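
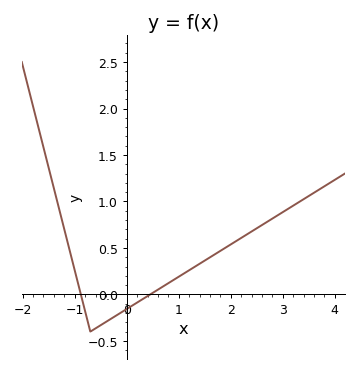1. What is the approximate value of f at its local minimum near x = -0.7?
-0.399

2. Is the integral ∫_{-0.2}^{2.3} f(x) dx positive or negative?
positive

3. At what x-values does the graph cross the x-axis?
-0.882, 0.452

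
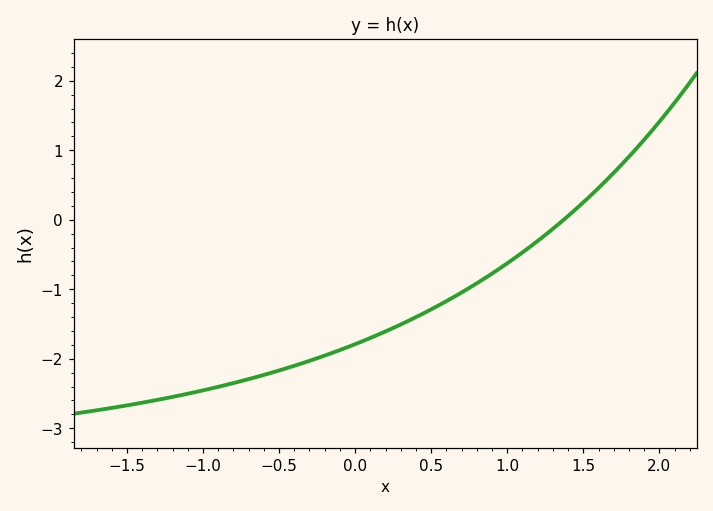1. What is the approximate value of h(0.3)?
-1.51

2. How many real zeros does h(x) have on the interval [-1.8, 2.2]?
1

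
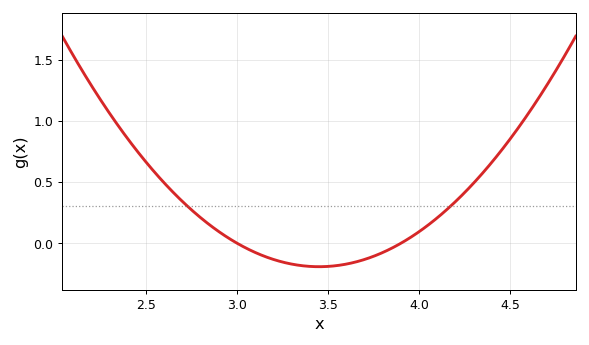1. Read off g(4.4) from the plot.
0.665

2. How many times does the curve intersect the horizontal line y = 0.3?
2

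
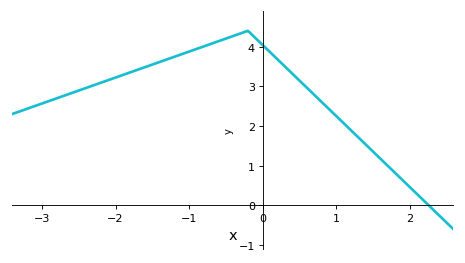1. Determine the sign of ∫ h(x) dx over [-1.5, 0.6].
positive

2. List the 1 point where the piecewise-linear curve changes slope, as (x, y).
(-0.2, 4.4)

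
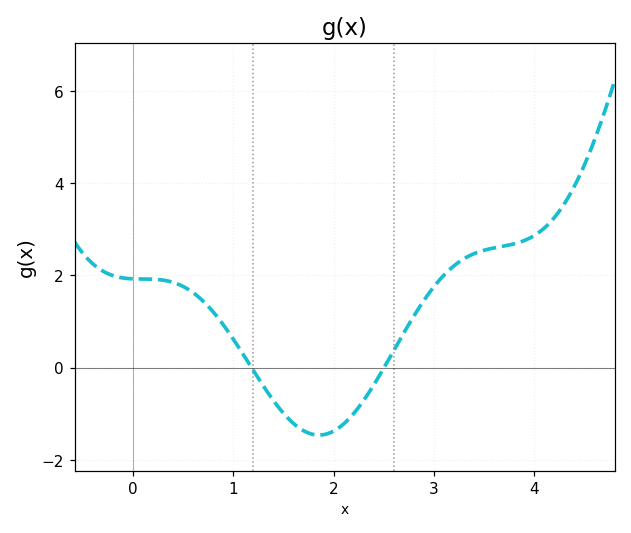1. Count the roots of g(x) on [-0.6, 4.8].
2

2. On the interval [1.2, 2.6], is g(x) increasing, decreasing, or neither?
neither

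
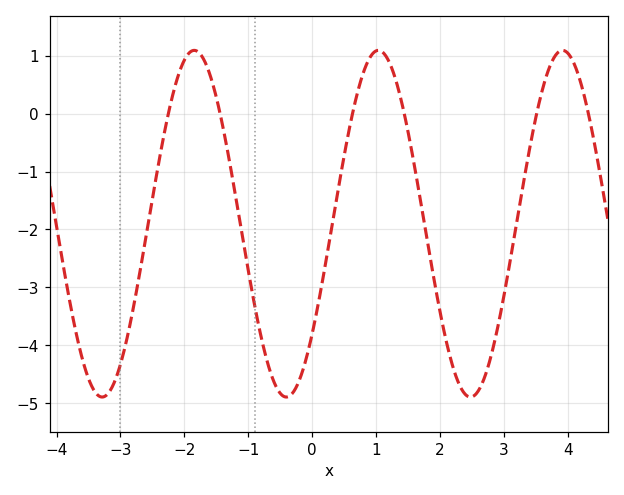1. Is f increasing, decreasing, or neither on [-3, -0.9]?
neither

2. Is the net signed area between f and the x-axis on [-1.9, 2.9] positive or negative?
negative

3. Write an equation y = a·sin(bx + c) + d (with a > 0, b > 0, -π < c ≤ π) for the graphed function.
y = 2.99sin(2.18x - 0.69) - 1.9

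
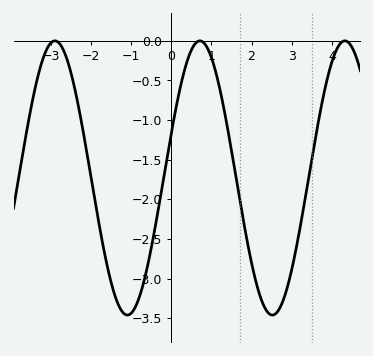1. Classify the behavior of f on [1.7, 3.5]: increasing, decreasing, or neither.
neither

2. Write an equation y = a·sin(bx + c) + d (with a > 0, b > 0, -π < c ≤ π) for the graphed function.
y = 1.73sin(1.7x + 0.33) - 1.73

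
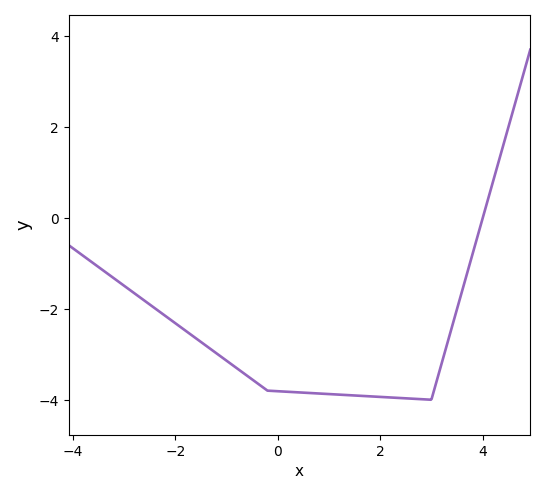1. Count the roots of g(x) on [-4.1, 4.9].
1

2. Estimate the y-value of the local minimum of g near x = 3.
-4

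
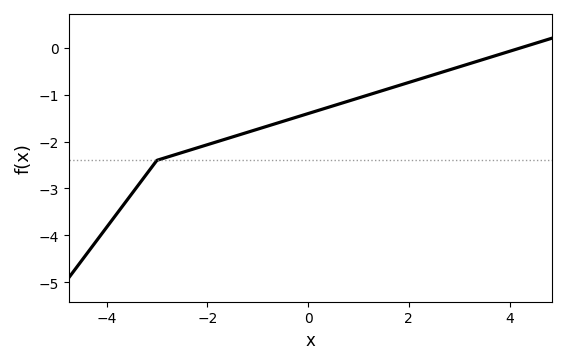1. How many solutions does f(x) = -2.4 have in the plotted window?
1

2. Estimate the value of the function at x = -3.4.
-3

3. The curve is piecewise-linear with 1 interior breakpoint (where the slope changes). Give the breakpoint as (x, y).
(-3, -2.4)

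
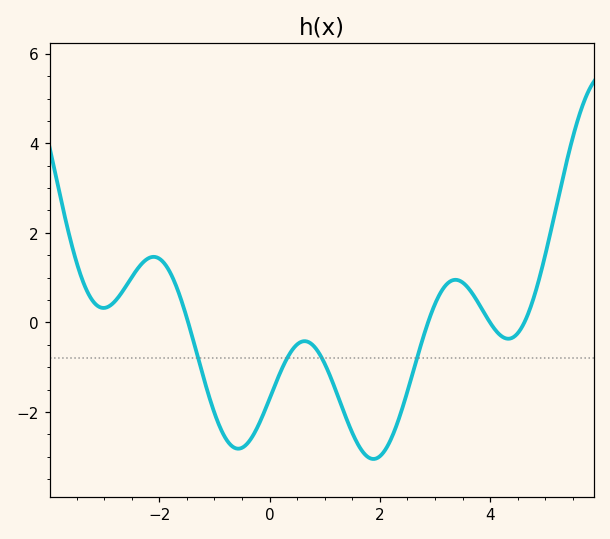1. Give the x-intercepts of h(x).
-1.48, 2.87, 4, 4.62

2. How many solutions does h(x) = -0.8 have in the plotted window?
4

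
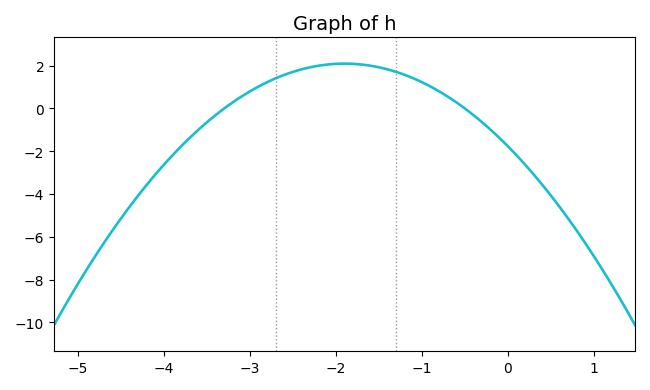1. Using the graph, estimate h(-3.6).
-1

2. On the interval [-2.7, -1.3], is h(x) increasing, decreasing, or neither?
neither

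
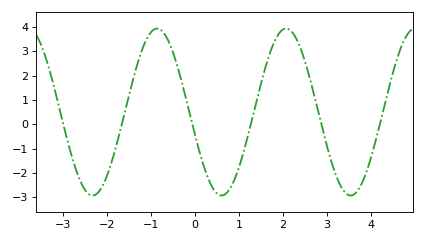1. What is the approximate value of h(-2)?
-2.1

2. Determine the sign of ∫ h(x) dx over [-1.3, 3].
positive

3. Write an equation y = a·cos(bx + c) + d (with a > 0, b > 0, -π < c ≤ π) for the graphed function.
y = 3.43cos(2.1x + 1.9) + 0.5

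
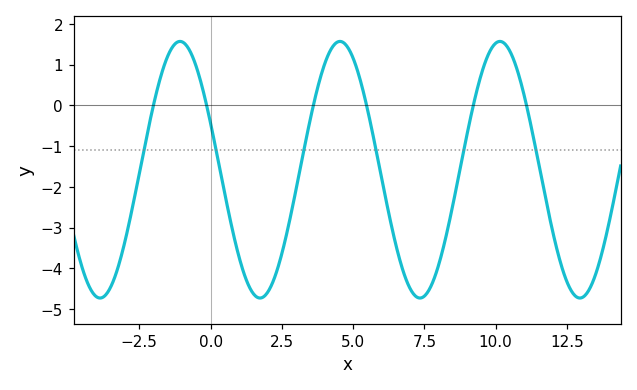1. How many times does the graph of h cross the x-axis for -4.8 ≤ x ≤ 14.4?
6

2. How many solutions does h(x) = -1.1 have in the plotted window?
6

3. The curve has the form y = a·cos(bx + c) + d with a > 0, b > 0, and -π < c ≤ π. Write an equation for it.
y = 3.15cos(1.1x + 1.2) - 1.58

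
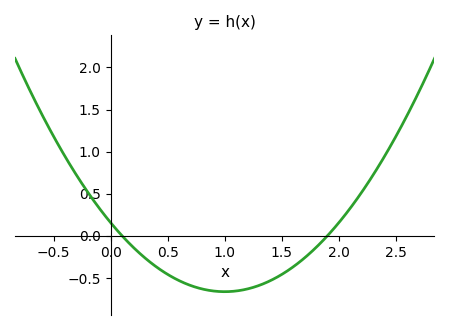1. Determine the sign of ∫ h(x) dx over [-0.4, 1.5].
negative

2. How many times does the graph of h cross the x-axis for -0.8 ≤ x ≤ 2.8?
2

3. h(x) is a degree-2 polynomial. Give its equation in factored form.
y = 0.82(x - 0.1)(x - 1.9)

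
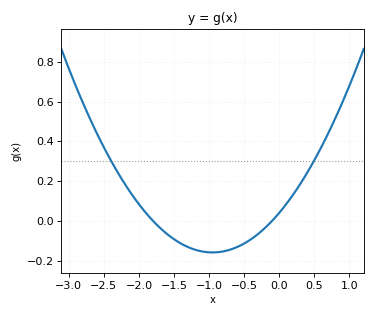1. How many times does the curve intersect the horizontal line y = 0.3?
2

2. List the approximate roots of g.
-1.8, -0.1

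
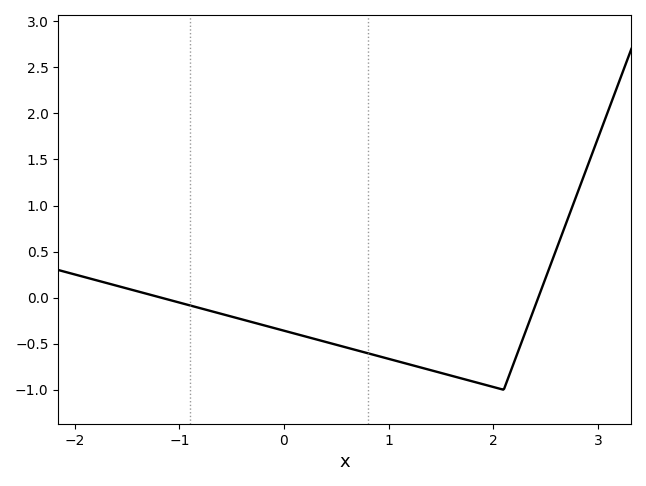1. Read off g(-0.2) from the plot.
-0.3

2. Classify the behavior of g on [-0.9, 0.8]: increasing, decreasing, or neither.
decreasing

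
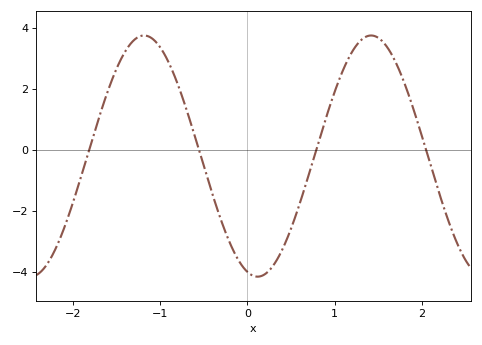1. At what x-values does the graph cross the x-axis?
-1.82, -0.558, 0.79, 2.05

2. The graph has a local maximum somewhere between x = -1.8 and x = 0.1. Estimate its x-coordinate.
-1.19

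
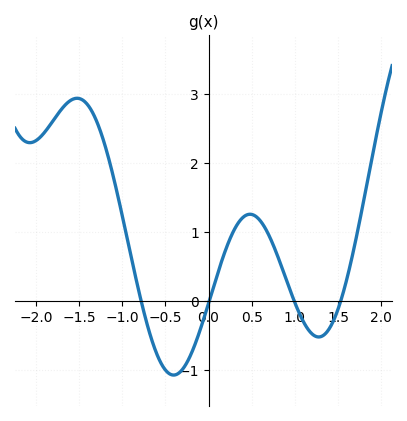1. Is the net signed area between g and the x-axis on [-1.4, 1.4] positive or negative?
positive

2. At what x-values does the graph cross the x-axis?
-0.8, 0, 1, 1.5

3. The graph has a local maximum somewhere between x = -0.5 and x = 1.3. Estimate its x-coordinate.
0.5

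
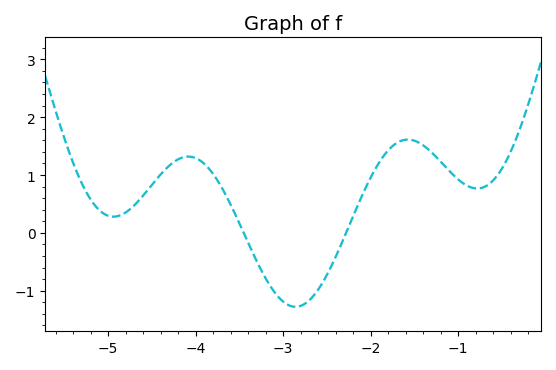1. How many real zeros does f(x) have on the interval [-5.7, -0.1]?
2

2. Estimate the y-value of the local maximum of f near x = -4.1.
1.3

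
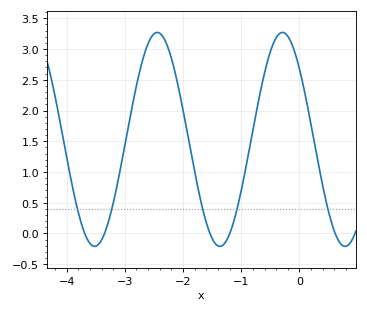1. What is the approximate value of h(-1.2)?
0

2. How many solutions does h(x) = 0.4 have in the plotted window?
5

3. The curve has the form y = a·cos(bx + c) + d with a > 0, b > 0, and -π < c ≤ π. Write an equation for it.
y = 1.74cos(2.9x + 0.85) + 1.53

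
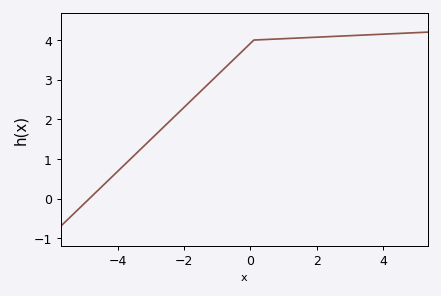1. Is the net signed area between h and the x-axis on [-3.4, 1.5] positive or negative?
positive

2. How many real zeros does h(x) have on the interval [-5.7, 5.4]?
1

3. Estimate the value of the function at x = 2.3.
4.08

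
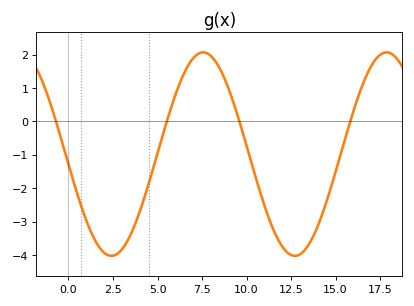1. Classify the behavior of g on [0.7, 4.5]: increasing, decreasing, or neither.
neither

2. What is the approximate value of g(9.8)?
-0.359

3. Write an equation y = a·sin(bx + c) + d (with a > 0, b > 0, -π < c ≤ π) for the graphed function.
y = 3.05sin(0.61x - 3.04) - 0.98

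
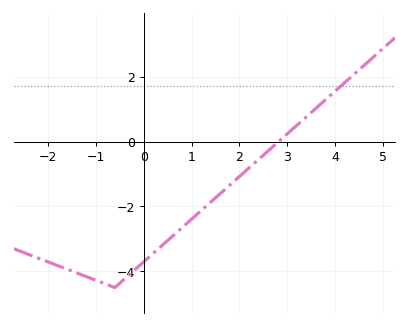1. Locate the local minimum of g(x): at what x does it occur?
-0.6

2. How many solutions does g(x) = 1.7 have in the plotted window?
1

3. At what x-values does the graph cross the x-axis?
2.8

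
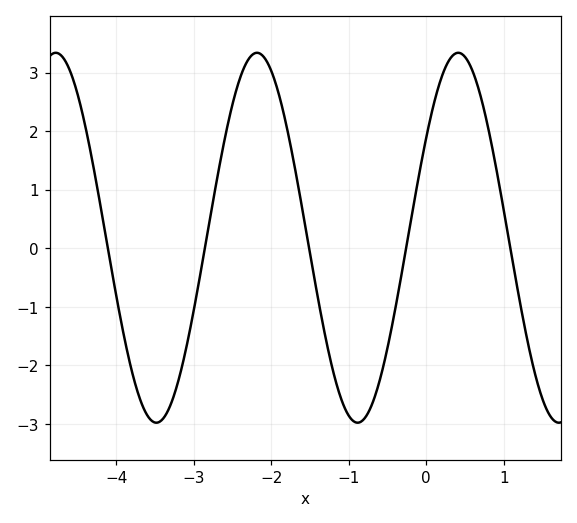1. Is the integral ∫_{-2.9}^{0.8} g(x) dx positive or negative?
positive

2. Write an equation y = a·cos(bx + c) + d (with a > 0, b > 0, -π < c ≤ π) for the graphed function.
y = 3.16cos(2.4x - 1) + 0.18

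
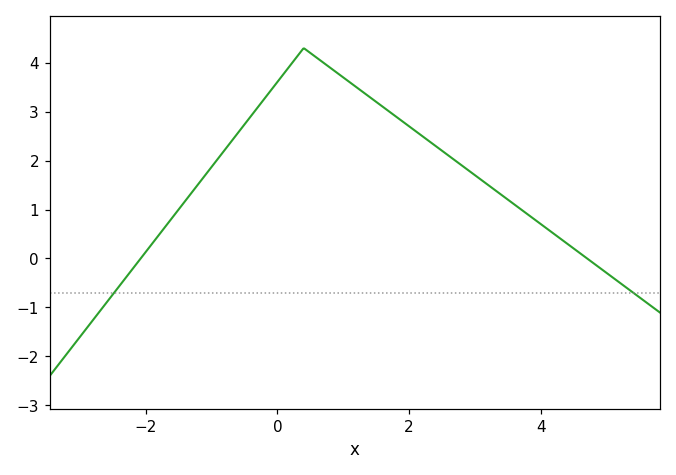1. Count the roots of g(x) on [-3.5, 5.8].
2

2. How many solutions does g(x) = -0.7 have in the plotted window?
2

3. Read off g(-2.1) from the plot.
-0.042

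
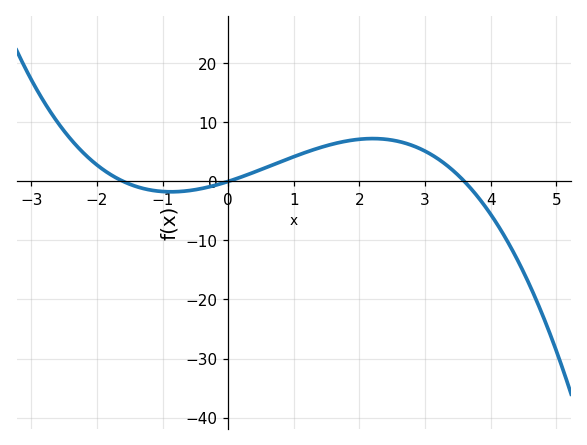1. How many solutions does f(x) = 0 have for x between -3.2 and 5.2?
3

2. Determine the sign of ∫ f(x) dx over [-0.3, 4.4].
positive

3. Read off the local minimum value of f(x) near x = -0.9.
-2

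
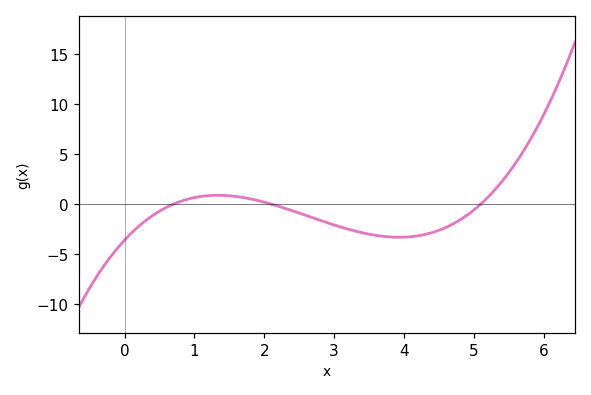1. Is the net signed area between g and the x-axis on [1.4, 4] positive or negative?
negative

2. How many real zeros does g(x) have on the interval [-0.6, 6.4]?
3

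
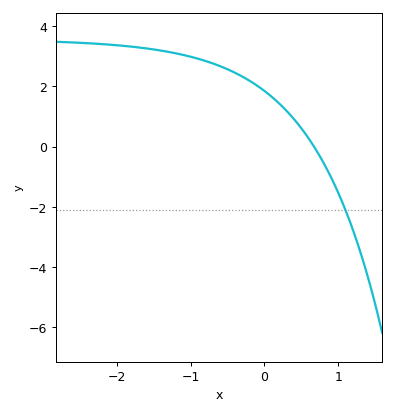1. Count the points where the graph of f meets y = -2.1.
1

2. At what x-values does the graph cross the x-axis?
0.7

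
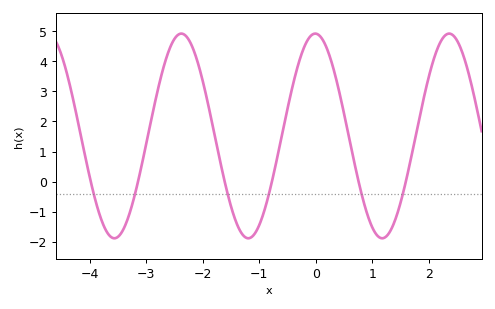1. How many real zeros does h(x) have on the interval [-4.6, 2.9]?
6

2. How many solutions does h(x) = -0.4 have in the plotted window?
6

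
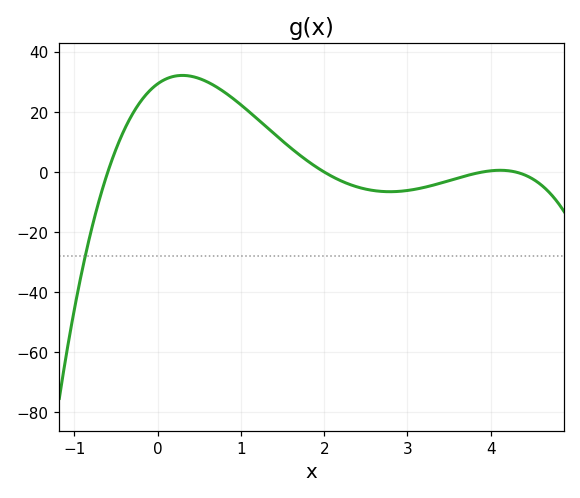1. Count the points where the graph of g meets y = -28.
1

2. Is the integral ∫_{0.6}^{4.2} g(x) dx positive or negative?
positive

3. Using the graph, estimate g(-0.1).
27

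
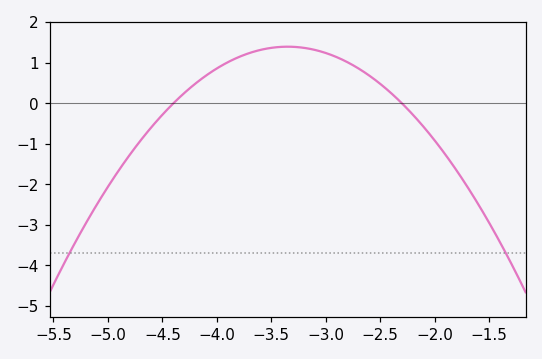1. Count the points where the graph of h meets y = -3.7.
2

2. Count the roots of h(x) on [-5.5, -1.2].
2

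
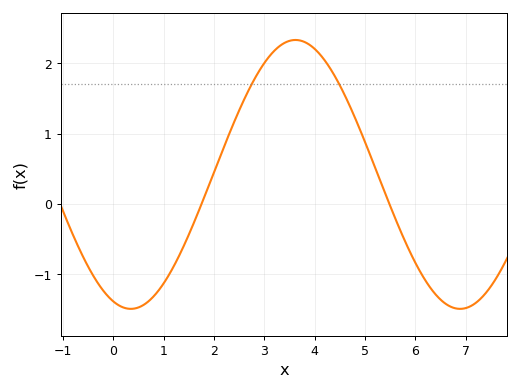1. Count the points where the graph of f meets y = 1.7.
2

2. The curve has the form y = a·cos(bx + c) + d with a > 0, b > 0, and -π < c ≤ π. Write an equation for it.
y = 1.91cos(0.96x + 2.81) + 0.42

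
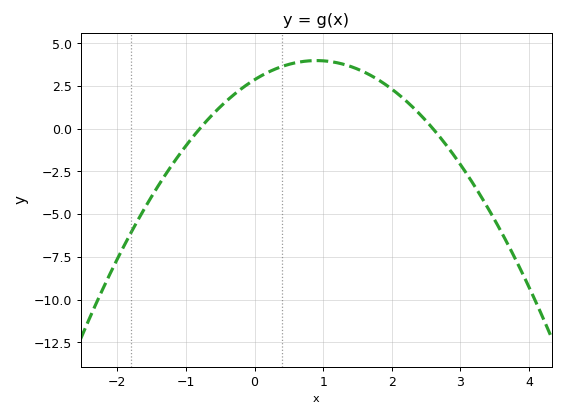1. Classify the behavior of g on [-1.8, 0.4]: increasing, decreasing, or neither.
increasing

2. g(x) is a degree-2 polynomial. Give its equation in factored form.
y = -1.38(x + 0.8)(x - 2.6)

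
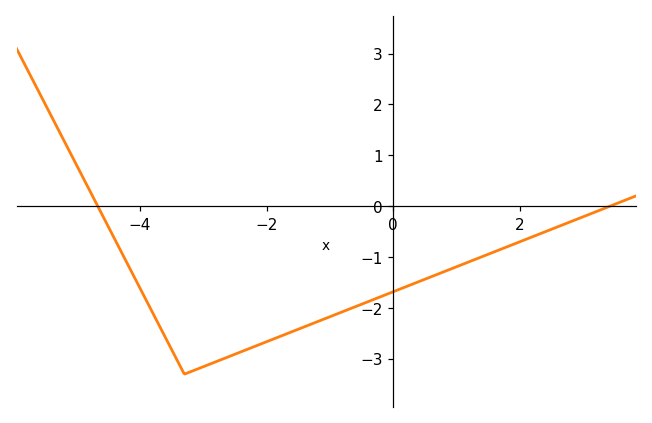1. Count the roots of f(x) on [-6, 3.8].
2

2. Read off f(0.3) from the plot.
-1.53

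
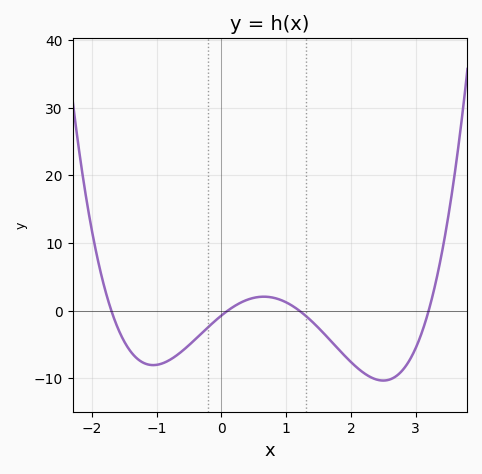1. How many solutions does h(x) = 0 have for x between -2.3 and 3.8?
4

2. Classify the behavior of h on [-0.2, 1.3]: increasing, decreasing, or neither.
neither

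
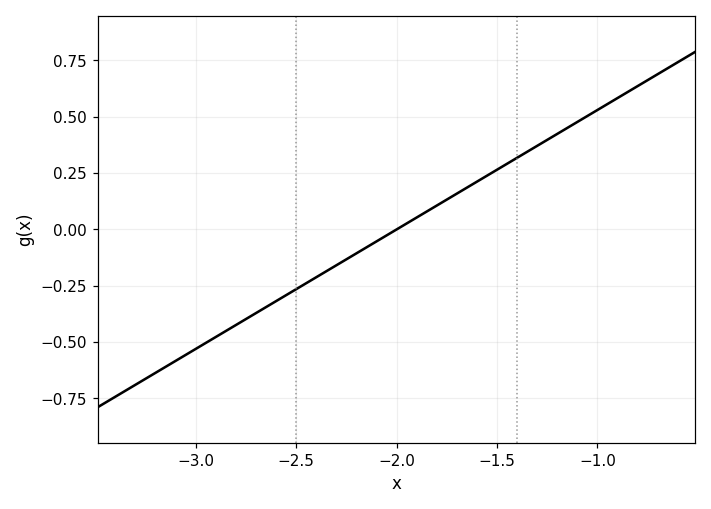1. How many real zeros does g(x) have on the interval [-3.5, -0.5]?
1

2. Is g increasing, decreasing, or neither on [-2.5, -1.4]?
increasing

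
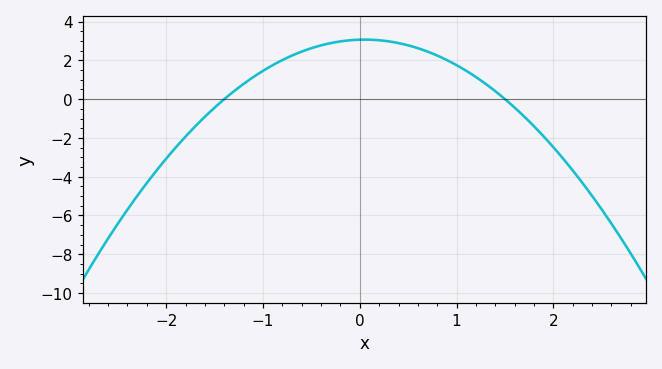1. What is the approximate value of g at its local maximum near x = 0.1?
3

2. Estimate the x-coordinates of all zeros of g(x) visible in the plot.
-1.4, 1.5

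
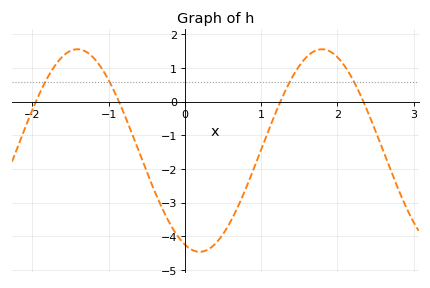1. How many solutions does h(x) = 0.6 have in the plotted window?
4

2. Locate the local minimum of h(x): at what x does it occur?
0.194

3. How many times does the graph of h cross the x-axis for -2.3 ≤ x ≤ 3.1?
4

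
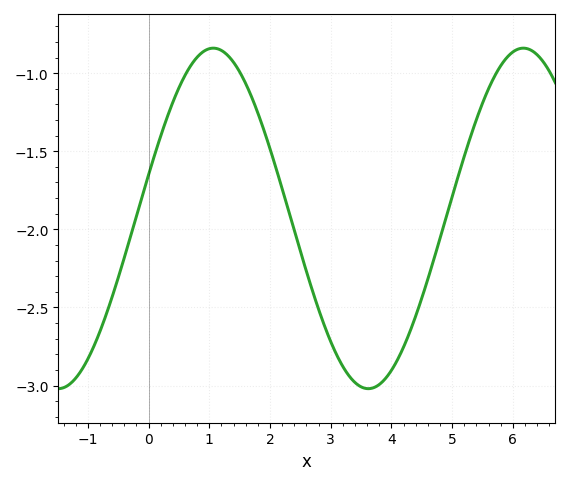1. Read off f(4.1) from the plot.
-2.85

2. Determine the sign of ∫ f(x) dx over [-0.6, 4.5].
negative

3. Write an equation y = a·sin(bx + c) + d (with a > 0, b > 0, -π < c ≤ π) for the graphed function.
y = 1.09sin(1.2x + 0.26) - 1.93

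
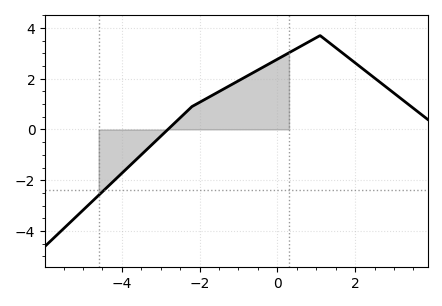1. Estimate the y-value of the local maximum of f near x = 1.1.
3.7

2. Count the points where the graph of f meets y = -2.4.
1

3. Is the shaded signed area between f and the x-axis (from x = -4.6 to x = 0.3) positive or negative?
positive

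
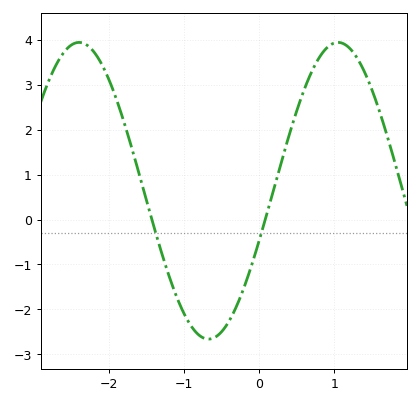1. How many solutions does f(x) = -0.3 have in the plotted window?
2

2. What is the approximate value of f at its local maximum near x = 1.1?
3.9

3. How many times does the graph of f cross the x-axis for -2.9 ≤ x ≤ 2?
2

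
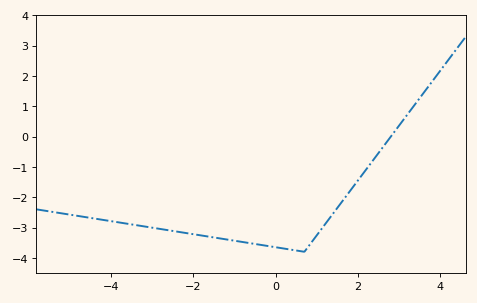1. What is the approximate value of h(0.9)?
-3.4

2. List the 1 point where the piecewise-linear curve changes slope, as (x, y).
(0.7, -3.8)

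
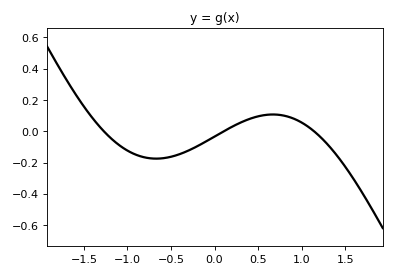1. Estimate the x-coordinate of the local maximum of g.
0.7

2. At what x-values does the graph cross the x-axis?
-1.3, 0.1, 1.1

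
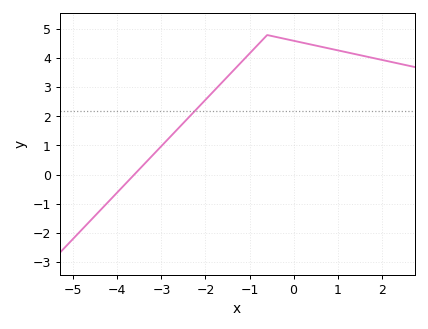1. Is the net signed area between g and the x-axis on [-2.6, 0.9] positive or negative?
positive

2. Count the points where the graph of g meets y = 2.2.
1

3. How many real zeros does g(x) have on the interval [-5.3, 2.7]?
1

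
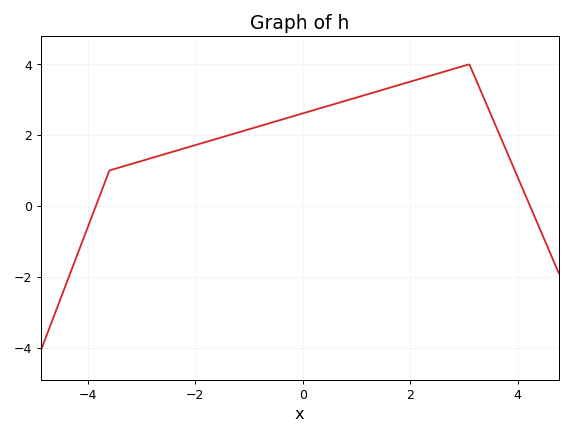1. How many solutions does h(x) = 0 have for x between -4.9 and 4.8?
2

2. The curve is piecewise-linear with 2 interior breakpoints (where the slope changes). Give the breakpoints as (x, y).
(-3.6, 1); (3.1, 4)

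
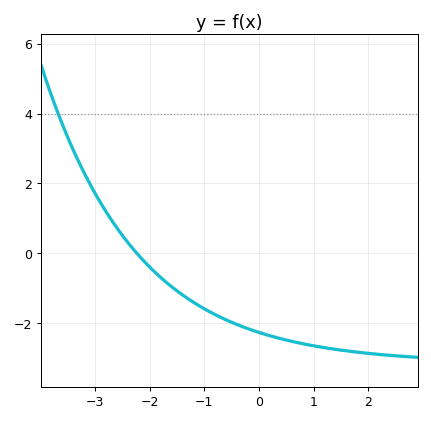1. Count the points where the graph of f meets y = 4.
1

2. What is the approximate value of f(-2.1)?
-0.2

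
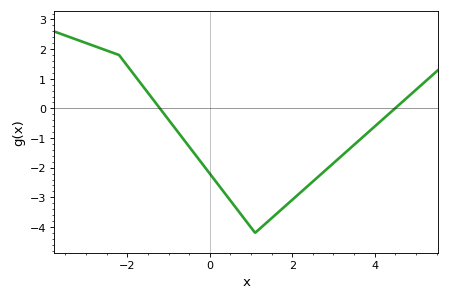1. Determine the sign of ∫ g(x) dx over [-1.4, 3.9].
negative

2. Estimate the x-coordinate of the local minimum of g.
1.1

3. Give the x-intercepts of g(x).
-1.21, 4.49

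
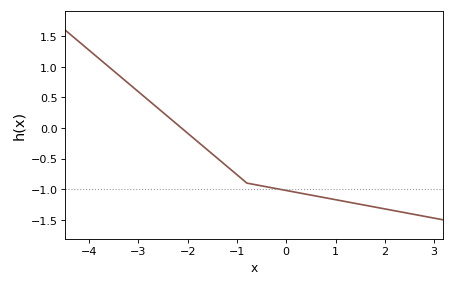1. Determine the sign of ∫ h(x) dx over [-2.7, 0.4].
negative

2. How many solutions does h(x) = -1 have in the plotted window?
1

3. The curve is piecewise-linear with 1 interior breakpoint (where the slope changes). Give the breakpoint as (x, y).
(-0.8, -0.9)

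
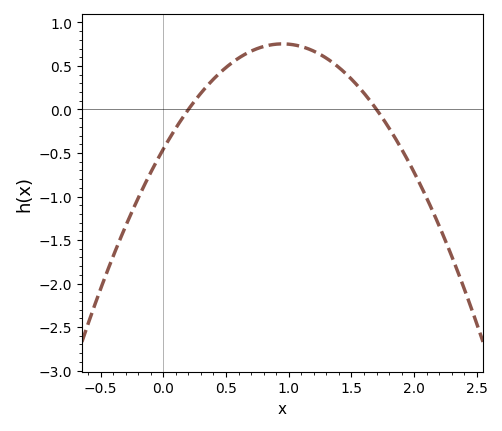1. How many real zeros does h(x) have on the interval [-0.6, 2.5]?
2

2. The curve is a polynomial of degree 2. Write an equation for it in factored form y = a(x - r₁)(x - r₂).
y = -1.34(x - 0.2)(x - 1.7)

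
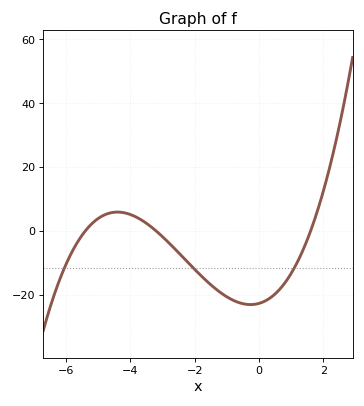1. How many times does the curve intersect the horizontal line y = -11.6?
3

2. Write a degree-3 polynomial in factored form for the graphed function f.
y = 0.82(x + 5.4)(x + 3.2)(x - 1.6)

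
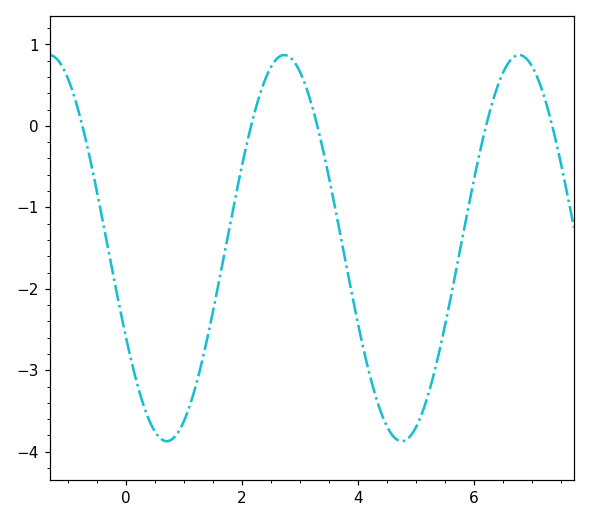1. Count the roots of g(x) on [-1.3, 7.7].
5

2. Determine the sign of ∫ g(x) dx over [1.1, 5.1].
negative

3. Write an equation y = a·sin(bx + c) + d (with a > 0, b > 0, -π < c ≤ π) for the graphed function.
y = 2.37sin(1.55x - 2.66) - 1.5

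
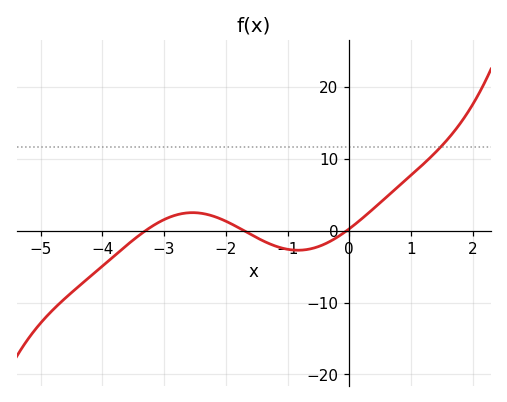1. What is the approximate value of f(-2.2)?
2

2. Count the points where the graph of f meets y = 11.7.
1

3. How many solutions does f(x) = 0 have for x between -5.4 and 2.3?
3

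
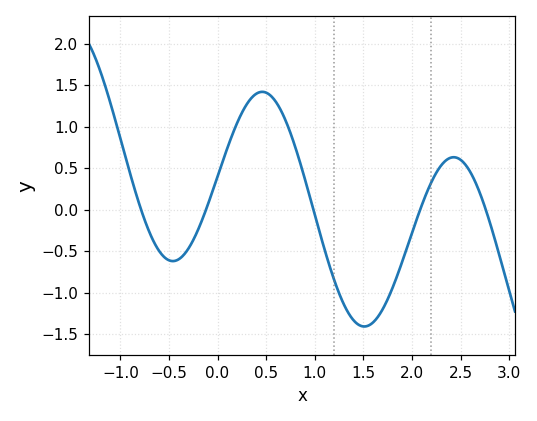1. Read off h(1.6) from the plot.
-1.35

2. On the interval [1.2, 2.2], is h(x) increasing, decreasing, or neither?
neither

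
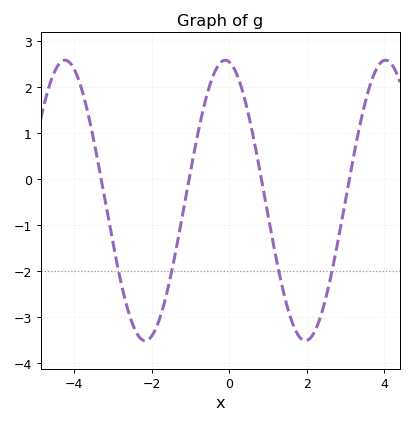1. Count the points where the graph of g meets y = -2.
4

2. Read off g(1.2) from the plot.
-1.65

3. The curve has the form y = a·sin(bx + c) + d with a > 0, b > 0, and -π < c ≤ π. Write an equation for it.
y = 3.05sin(1.52x + 1.72) - 0.46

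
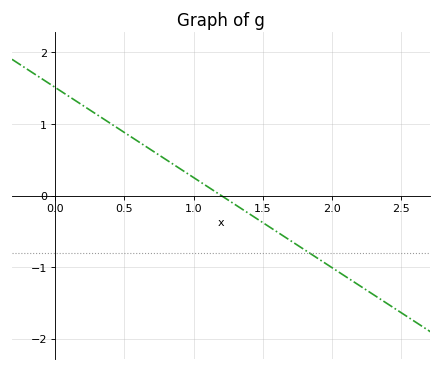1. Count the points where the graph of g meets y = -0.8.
1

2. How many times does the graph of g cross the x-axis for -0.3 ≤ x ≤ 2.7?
1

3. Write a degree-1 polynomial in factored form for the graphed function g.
y = -1.26(x - 1.2)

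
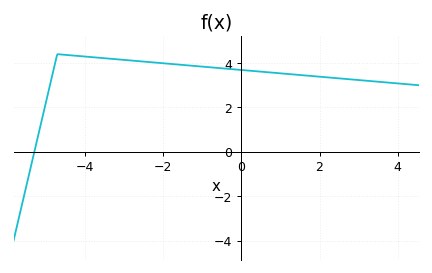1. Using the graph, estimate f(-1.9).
3.98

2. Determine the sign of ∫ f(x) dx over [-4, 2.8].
positive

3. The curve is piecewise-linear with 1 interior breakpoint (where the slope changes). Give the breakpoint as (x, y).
(-4.7, 4.4)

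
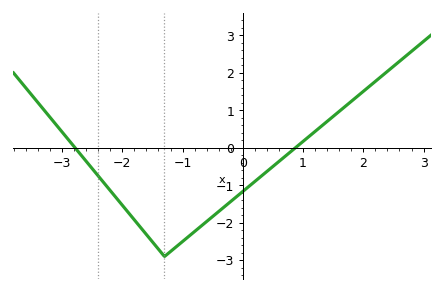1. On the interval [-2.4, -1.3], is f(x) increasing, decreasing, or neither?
decreasing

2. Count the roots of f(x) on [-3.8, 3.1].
2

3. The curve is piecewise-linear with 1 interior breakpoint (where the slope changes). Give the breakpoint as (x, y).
(-1.3, -2.9)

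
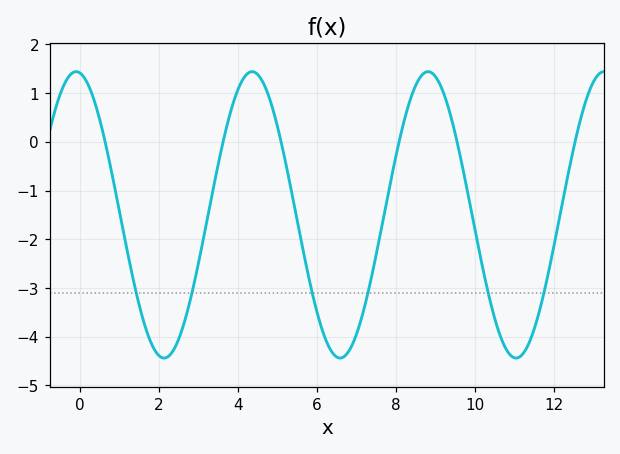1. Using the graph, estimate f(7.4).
-2.73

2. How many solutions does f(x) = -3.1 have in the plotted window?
6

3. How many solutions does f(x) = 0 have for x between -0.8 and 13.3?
6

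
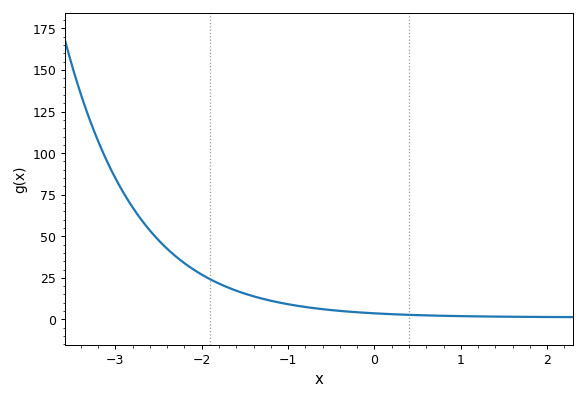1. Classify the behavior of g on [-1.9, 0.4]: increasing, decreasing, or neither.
decreasing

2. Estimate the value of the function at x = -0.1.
4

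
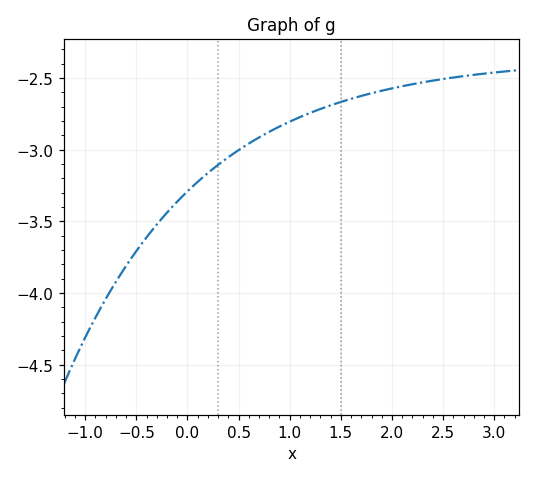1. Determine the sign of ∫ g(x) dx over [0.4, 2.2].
negative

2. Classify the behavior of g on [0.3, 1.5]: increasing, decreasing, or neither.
increasing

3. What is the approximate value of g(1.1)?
-2.75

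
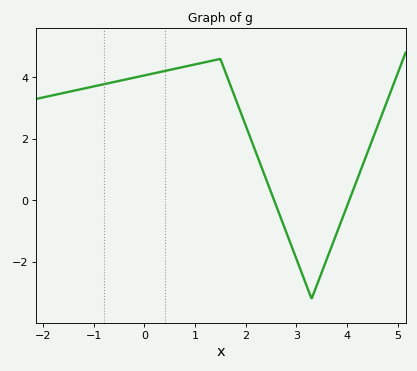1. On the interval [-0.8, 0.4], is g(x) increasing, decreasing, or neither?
increasing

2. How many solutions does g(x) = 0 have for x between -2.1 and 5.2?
2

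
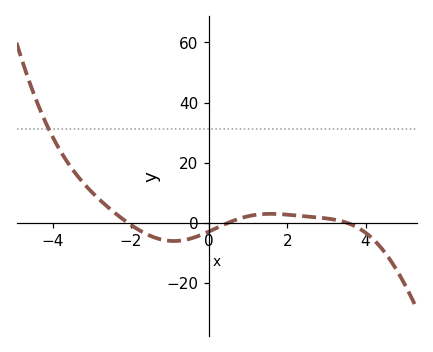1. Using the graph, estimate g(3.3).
0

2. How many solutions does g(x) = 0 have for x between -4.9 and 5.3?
3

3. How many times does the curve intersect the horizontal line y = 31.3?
1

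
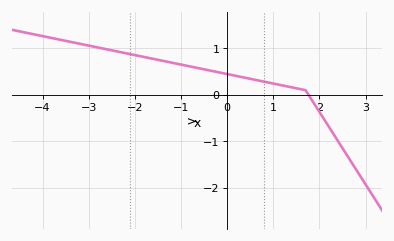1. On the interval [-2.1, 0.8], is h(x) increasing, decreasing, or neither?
decreasing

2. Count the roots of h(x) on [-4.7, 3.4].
1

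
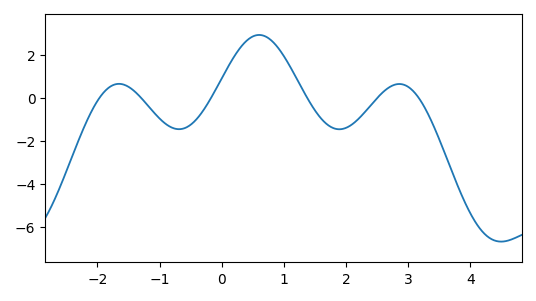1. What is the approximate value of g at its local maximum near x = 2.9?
0.66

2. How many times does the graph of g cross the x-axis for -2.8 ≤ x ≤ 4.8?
6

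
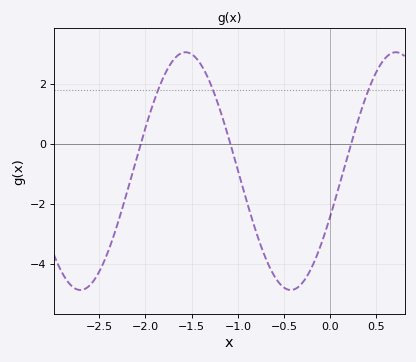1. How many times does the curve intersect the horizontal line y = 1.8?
3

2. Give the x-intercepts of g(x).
-2.1, -1.1, 0.2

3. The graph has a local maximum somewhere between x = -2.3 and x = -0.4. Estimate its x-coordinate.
-1.6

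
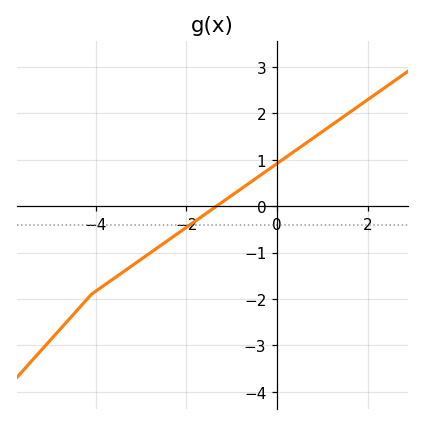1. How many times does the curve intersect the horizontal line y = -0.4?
1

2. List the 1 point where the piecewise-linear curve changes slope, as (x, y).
(-4.1, -1.9)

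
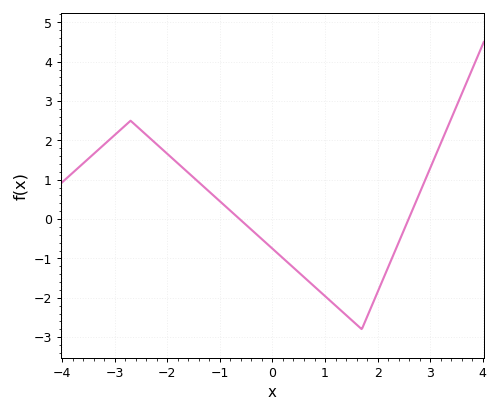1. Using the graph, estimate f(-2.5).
2.26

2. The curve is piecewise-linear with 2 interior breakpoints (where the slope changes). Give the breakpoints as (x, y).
(-2.7, 2.5); (1.7, -2.8)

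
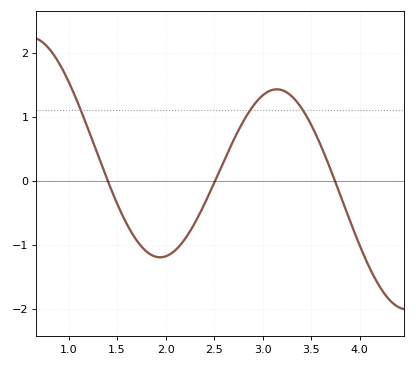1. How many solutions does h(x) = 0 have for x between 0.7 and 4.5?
3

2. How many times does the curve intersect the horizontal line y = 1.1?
3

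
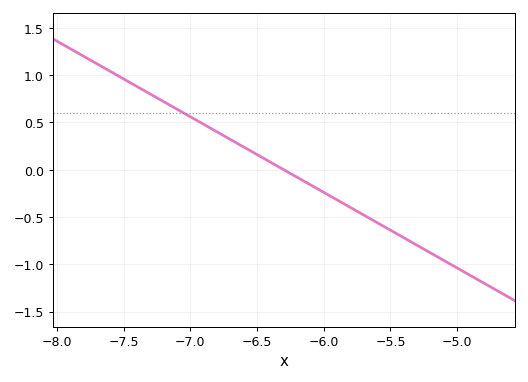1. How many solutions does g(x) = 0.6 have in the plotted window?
1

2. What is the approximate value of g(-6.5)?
0.16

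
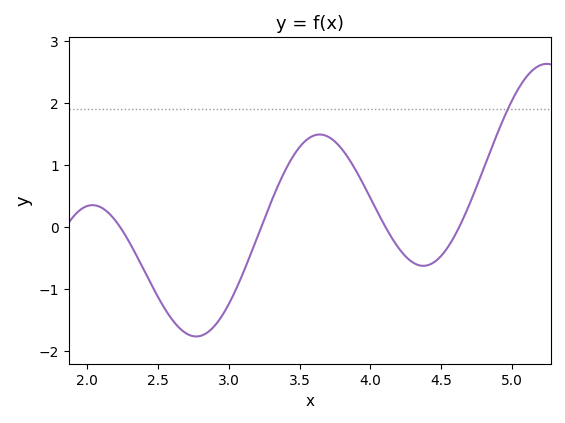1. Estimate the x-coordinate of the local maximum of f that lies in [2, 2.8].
2.04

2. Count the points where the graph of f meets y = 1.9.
1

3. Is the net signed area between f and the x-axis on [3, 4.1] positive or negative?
positive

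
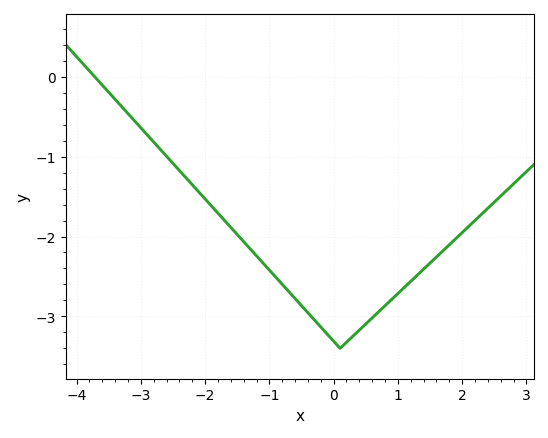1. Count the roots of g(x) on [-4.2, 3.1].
1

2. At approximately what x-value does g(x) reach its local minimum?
0.1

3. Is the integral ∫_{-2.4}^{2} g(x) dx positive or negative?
negative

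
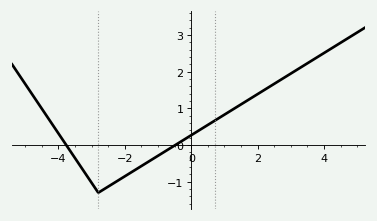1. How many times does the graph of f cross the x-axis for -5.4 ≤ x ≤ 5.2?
2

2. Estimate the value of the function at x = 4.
2.51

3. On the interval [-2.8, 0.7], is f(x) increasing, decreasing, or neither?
increasing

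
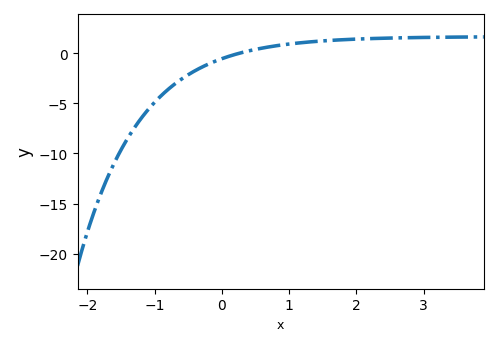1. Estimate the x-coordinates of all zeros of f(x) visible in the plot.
0.3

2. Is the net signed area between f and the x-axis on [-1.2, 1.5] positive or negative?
negative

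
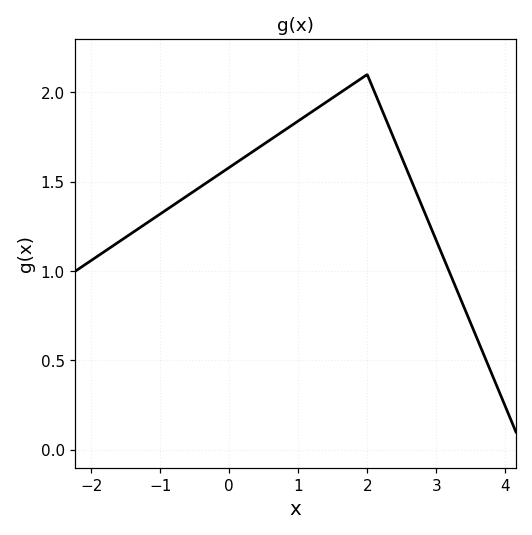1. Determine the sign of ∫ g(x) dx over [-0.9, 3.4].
positive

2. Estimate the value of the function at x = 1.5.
1.97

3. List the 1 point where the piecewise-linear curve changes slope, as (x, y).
(2, 2.1)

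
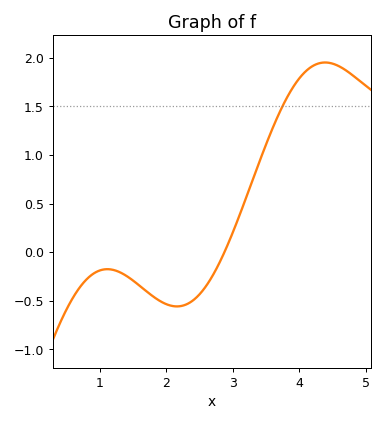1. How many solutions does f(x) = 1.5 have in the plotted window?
1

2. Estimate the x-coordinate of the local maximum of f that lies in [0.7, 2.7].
1.11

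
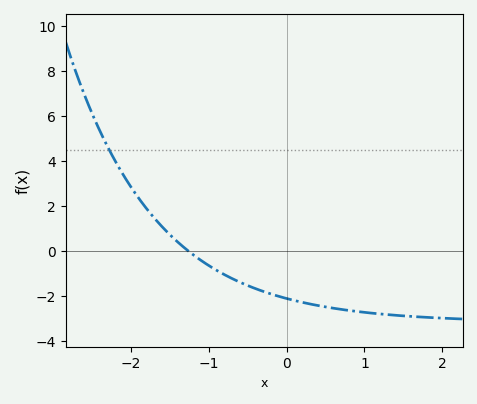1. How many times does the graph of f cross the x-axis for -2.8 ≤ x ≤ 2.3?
1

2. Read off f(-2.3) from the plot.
4.66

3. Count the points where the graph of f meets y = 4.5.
1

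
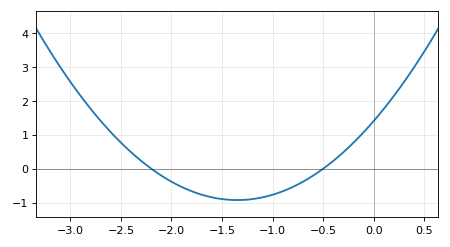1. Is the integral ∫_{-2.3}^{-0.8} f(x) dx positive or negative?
negative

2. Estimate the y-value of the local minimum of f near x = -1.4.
-0.9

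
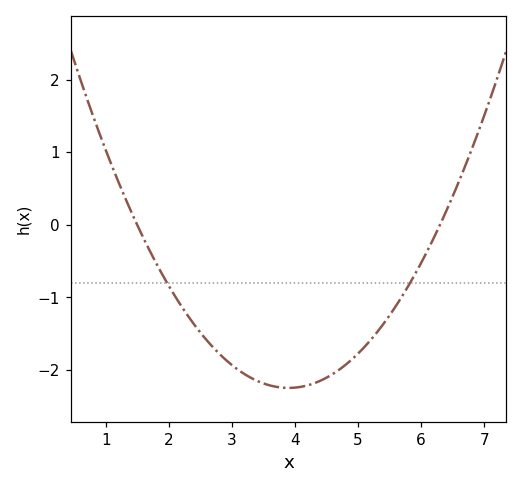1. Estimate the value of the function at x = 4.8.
-1.93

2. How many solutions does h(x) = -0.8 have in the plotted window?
2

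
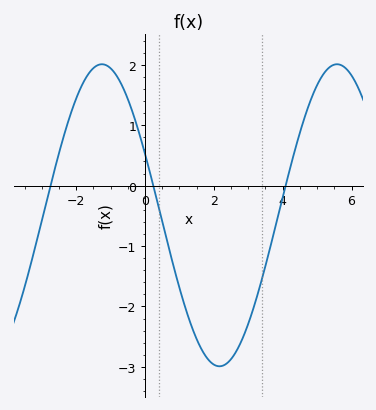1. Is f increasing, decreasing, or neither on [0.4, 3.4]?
neither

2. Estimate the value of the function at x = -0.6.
1.6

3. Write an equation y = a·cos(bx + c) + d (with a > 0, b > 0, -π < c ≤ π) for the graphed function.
y = 2.5cos(0.92x + 1.2) - 0.49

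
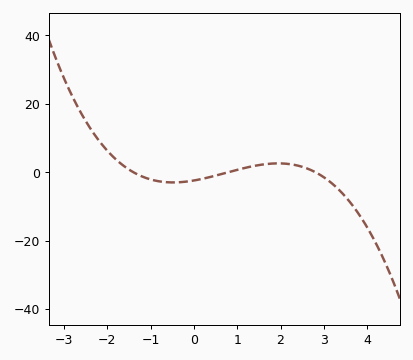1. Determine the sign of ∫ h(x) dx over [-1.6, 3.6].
negative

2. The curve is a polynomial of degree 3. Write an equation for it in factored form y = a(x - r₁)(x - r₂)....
y = -0.78(x + 1.4)(x - 0.8)(x - 2.8)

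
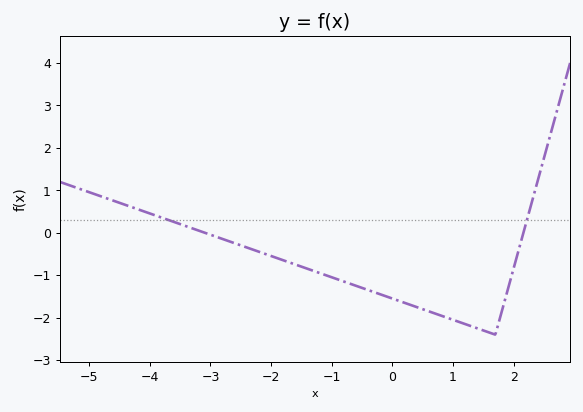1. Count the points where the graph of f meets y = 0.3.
2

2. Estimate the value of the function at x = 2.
-0.843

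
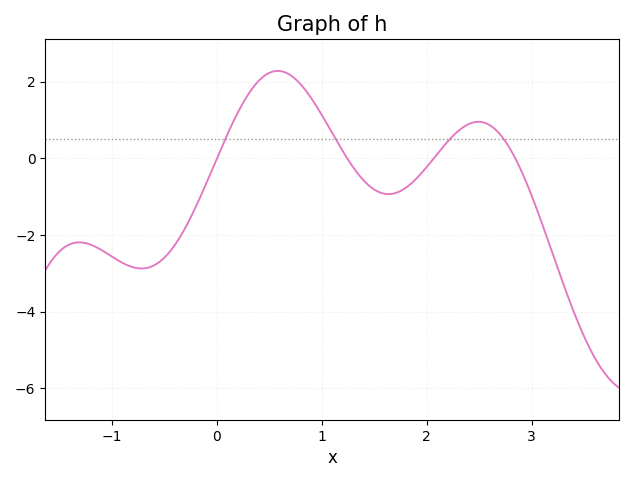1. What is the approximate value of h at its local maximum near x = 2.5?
0.95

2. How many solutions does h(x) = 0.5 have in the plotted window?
4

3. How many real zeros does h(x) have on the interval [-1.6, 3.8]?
4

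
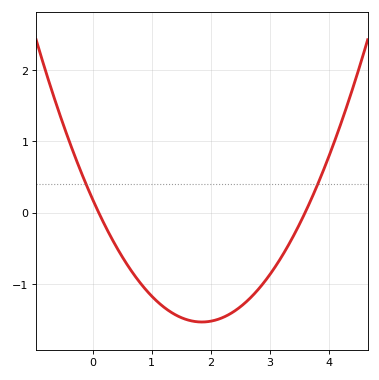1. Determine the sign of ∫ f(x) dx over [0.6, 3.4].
negative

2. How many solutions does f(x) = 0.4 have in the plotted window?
2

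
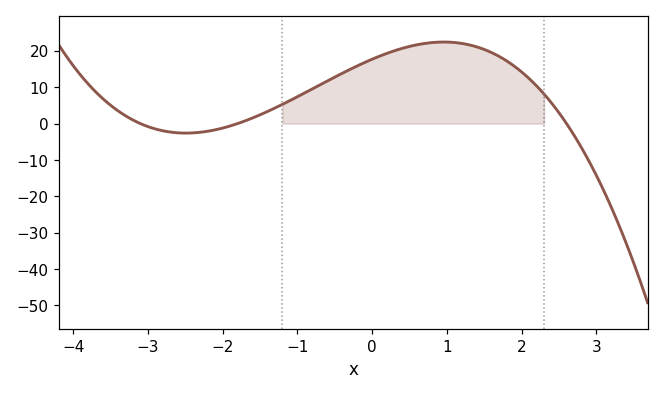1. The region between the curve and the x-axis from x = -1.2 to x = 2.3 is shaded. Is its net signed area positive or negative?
positive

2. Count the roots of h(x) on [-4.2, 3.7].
3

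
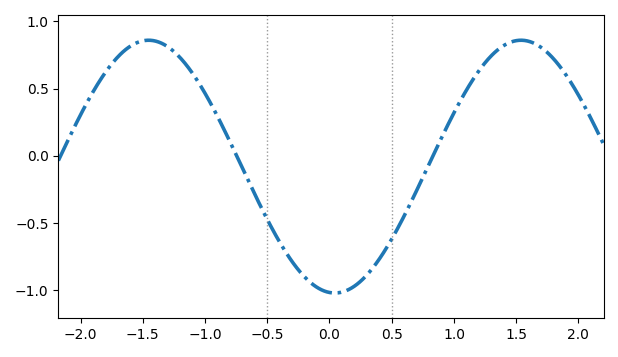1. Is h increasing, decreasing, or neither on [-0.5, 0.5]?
neither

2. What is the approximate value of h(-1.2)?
0.73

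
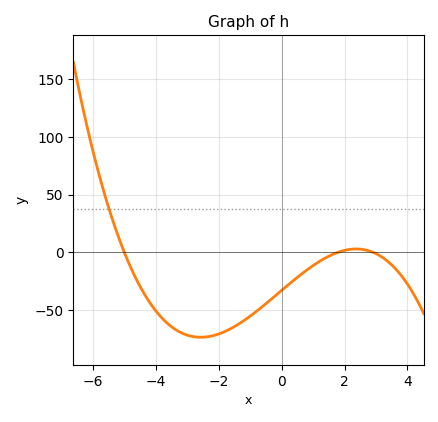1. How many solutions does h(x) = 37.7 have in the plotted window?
1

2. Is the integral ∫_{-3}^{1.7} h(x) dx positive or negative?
negative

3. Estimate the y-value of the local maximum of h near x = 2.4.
5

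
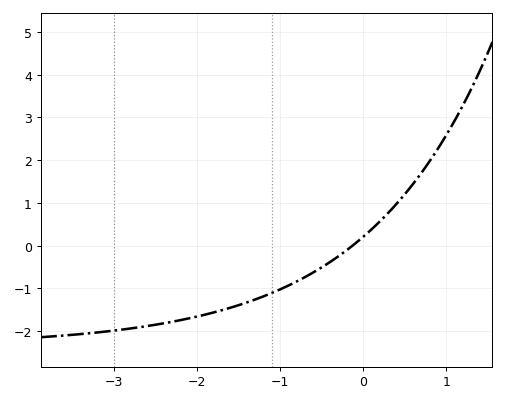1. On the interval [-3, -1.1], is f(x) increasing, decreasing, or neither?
increasing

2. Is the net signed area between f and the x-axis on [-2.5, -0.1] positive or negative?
negative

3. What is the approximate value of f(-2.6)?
-1.88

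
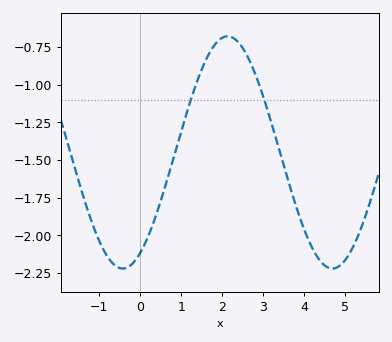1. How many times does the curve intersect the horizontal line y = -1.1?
2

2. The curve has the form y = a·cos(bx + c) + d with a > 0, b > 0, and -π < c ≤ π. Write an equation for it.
y = 0.77cos(1.2x - 2.6) - 1.45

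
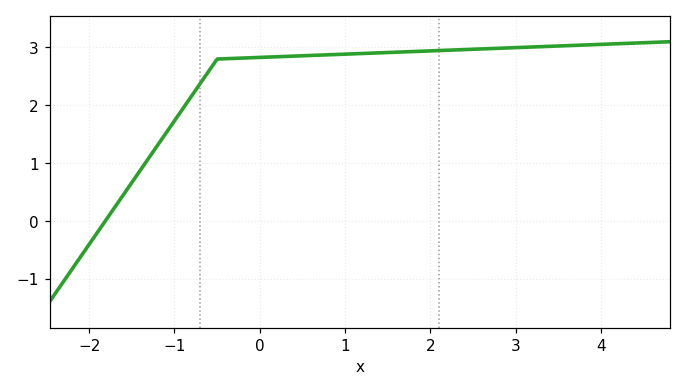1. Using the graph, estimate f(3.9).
3.05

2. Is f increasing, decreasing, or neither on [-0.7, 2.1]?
increasing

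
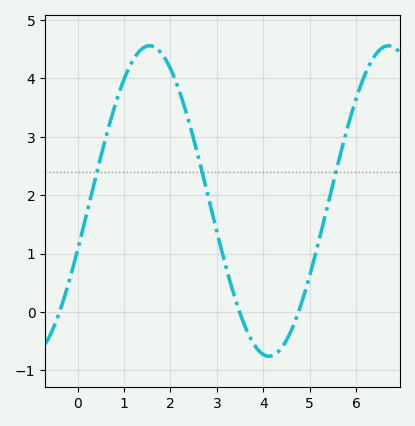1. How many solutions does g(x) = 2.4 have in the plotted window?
3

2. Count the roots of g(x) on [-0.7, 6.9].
3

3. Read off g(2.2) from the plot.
3.76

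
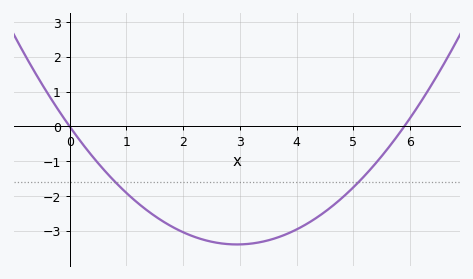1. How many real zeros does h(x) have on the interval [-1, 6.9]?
2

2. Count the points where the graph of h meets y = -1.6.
2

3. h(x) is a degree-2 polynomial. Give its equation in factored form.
y = 0.39(x - 0)(x - 5.9)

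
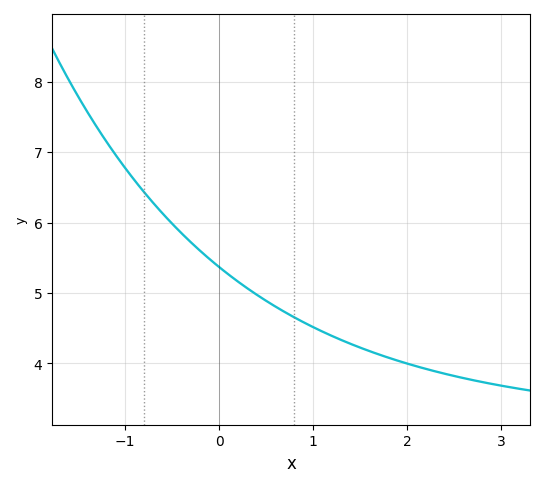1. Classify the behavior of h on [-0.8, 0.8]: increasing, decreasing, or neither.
decreasing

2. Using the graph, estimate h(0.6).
4.8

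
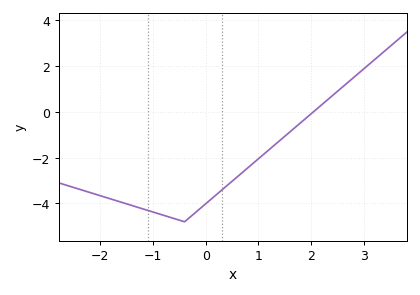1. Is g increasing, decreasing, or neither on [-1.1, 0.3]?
neither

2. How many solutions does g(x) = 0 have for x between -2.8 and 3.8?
1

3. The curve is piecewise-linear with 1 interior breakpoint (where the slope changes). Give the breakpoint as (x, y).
(-0.4, -4.8)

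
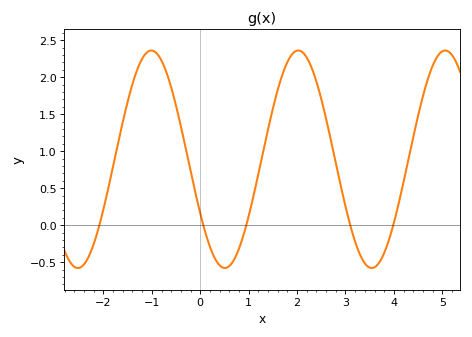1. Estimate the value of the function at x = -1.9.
0.496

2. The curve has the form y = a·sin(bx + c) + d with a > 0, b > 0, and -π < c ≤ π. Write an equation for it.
y = 1.47sin(2.07x - 2.62) + 0.89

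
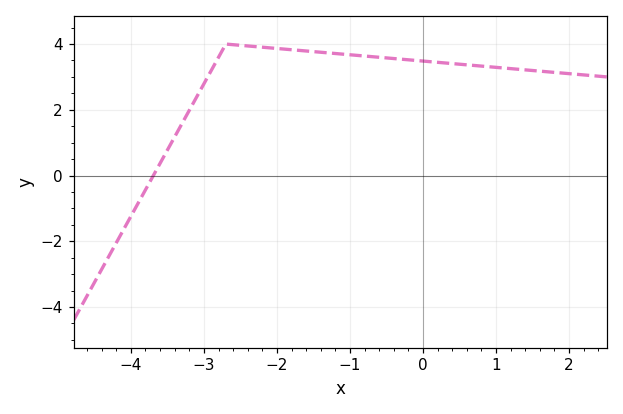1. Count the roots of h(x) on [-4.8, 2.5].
1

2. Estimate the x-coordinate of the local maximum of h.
-2.7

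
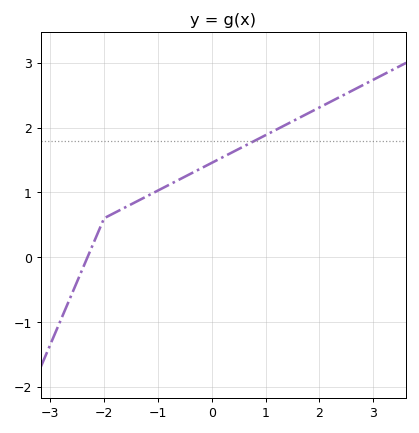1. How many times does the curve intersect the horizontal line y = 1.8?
1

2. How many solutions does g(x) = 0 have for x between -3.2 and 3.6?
1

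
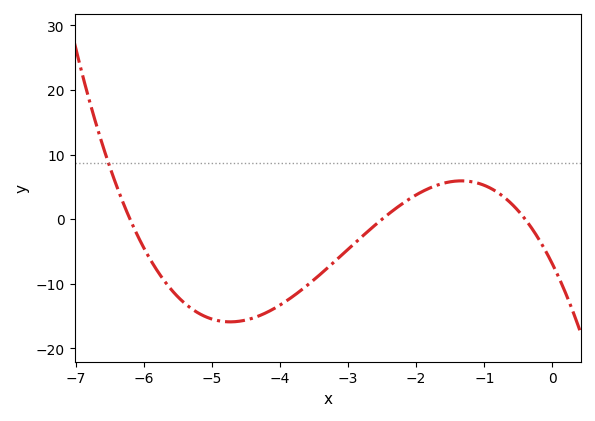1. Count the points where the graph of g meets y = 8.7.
1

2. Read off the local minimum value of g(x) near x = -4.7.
-16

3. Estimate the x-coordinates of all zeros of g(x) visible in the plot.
-6.2, -2.5, -0.4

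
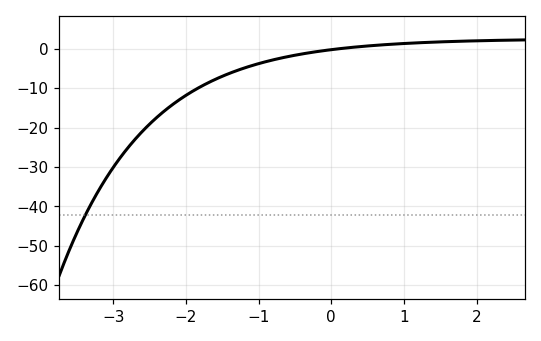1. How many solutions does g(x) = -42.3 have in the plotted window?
1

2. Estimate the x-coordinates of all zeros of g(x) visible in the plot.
0.091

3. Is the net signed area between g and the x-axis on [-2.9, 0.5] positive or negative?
negative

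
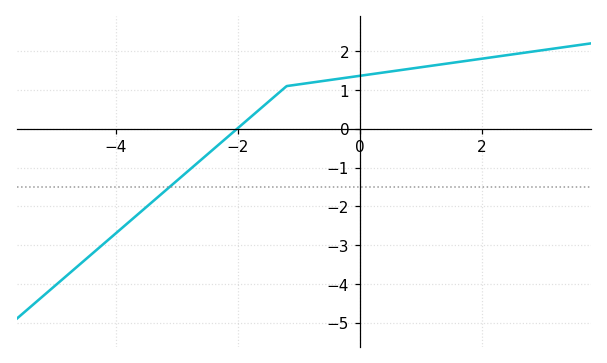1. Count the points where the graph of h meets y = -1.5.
1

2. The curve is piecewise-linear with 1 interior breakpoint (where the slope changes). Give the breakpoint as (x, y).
(-1.2, 1.1)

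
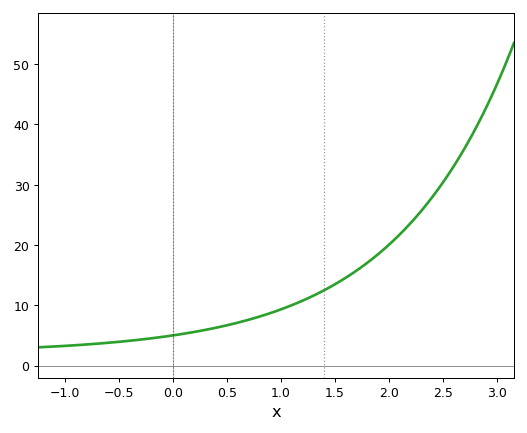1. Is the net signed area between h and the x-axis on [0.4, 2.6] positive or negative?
positive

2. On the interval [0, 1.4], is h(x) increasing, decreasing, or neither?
increasing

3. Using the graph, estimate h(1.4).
12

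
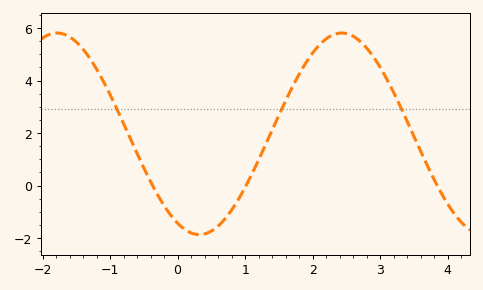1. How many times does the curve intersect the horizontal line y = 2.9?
3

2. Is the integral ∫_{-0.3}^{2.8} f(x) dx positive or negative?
positive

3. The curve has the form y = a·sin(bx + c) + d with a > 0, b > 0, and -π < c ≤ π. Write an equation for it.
y = 3.84sin(1.49x - 2.05) + 1.97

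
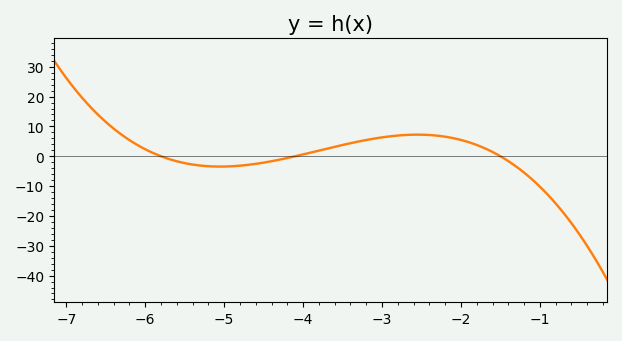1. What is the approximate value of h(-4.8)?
-3.16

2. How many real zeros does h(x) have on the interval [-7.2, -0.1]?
3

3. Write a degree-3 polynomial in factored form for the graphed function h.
y = -1.37(x + 5.8)(x + 4.1)(x + 1.5)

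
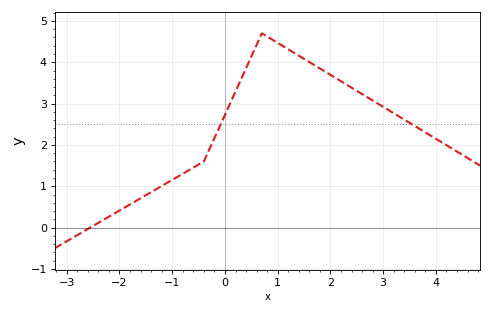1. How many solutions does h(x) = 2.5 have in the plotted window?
2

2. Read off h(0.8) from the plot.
4.62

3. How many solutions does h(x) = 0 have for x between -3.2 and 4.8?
1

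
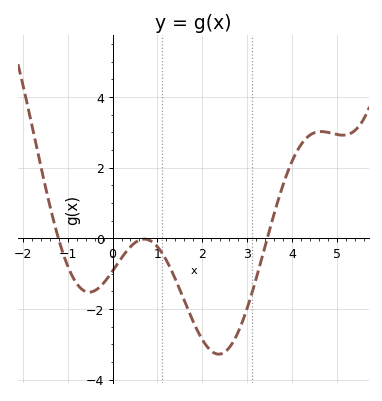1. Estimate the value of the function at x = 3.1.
-1.57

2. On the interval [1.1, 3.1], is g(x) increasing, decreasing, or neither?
neither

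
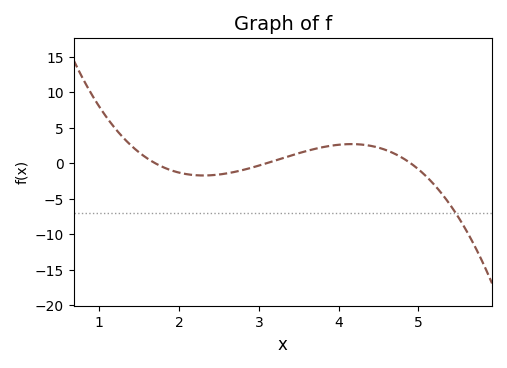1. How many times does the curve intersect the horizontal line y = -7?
1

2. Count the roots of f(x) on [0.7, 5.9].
3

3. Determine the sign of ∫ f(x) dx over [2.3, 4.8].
positive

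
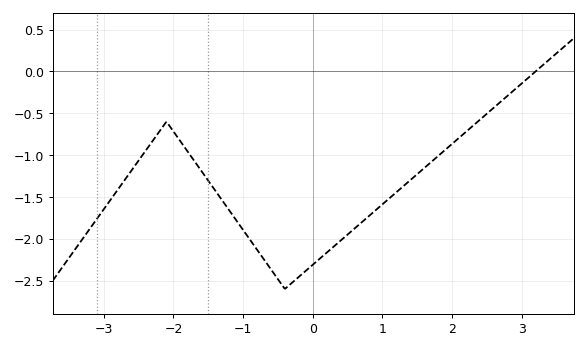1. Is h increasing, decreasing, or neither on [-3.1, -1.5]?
neither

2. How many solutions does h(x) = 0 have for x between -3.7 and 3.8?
1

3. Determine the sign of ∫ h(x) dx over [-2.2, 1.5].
negative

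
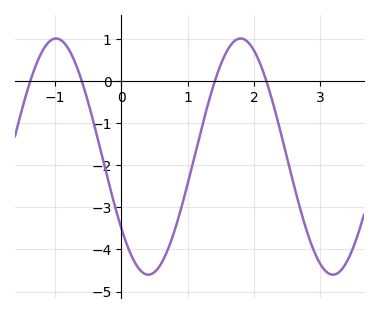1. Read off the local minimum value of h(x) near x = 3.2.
-4.6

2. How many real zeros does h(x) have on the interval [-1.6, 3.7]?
4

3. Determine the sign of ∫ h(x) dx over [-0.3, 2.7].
negative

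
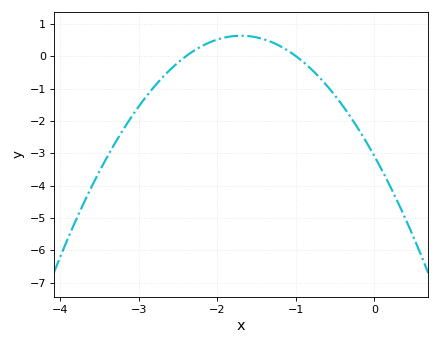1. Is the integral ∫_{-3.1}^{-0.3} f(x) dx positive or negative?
negative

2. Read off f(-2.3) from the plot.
0.2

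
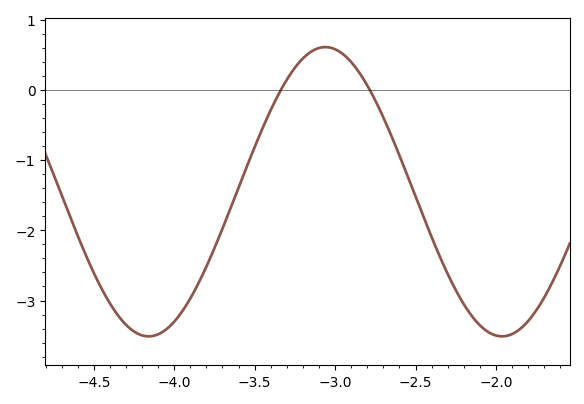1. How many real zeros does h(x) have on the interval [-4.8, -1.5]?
2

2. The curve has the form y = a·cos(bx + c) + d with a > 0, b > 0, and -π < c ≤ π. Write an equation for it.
y = 2.06cos(2.9x + 2.5) - 1.45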